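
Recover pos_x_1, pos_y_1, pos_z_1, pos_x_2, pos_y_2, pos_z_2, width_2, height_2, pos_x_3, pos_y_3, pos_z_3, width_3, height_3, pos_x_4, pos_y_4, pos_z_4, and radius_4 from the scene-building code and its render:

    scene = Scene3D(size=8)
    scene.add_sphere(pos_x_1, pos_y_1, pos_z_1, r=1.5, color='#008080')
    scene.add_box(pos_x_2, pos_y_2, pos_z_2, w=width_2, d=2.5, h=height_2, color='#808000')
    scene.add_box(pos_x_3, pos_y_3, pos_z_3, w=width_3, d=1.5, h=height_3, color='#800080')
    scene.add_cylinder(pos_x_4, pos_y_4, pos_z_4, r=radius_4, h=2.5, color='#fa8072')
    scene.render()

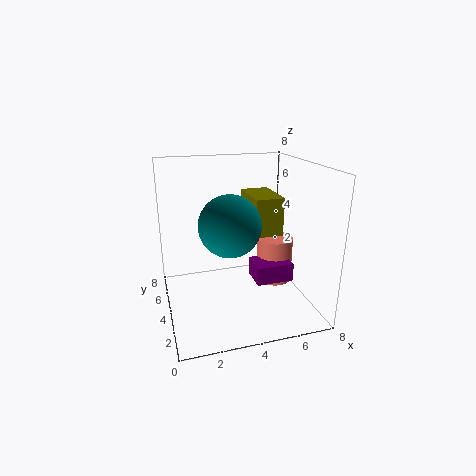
pos_x_1 = 3; pos_y_1 = 2; pos_z_1 = 5.5; pos_x_2 = 4.5; pos_y_2 = 2.5; pos_z_2 = 4.5; width_2 = 1.5; height_2 = 2; pos_x_3 = 4.5; pos_y_3 = 2; pos_z_3 = 2; width_3 = 2; height_3 = 1; pos_x_4 = 6; pos_y_4 = 3.5; pos_z_4 = 1.5; radius_4 = 1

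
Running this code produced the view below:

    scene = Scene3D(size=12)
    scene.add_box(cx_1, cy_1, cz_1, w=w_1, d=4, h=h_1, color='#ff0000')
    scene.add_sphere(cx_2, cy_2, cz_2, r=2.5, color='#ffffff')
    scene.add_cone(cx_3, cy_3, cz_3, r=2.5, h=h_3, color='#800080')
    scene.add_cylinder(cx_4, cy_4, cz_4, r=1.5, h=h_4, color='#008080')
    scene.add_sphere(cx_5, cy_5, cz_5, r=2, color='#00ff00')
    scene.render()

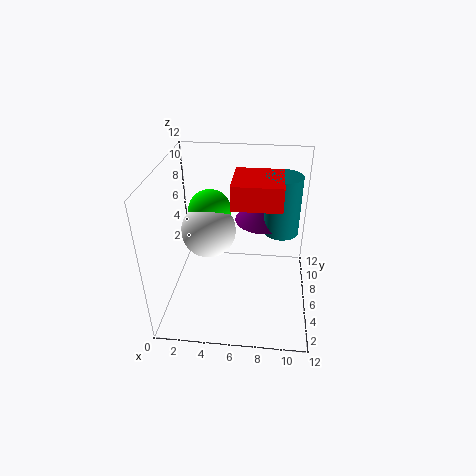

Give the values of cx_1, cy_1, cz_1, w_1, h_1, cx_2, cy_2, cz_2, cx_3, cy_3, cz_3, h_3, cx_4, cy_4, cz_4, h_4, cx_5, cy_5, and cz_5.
cx_1 = 5.5, cy_1 = 5, cz_1 = 9, w_1 = 4, h_1 = 2, cx_2 = 3, cy_2 = 8.5, cz_2 = 5, cx_3 = 8, cy_3 = 8.5, cz_3 = 6.5, h_3 = 2, cx_4 = 9.5, cy_4 = 7.5, cz_4 = 6, h_4 = 5, cx_5 = 3, cy_5 = 9.5, cz_5 = 6.5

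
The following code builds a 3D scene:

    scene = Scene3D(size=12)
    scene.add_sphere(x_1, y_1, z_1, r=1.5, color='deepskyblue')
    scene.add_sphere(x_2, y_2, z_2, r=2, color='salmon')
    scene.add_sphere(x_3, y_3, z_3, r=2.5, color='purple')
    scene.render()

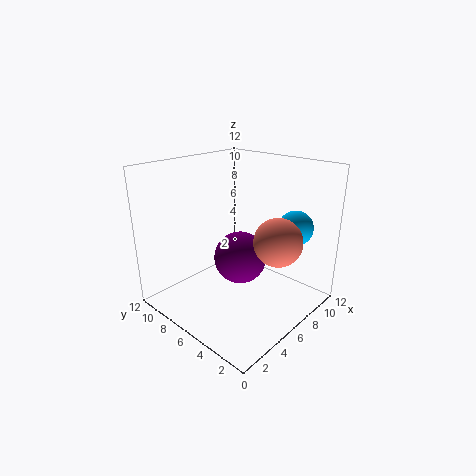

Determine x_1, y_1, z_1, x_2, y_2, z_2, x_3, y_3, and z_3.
x_1 = 10, y_1 = 3, z_1 = 6.5, x_2 = 7.5, y_2 = 3, z_2 = 6, x_3 = 8.5, y_3 = 8, z_3 = 2.5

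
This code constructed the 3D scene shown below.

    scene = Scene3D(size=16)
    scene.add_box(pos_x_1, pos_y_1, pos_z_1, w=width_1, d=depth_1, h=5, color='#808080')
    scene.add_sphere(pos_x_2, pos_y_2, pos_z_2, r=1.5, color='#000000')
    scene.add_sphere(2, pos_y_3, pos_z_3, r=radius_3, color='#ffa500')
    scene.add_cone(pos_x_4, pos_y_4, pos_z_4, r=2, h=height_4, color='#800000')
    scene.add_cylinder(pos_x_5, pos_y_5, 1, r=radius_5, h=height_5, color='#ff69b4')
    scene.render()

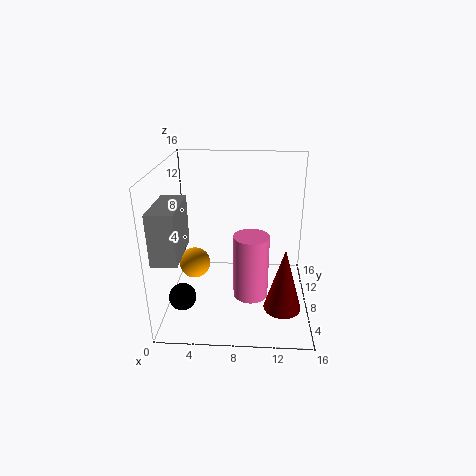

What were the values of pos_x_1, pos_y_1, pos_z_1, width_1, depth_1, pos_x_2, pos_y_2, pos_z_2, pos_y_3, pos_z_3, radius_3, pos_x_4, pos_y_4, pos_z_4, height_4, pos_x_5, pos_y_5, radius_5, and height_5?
pos_x_1 = 0.5; pos_y_1 = 0.5; pos_z_1 = 8.5; width_1 = 2.5; depth_1 = 5.5; pos_x_2 = 2; pos_y_2 = 5; pos_z_2 = 2; pos_y_3 = 12.5; pos_z_3 = 2; radius_3 = 2; pos_x_4 = 13; pos_y_4 = 4.5; pos_z_4 = 1.5; height_4 = 7; pos_x_5 = 9.5; pos_y_5 = 7.5; radius_5 = 2; height_5 = 7.5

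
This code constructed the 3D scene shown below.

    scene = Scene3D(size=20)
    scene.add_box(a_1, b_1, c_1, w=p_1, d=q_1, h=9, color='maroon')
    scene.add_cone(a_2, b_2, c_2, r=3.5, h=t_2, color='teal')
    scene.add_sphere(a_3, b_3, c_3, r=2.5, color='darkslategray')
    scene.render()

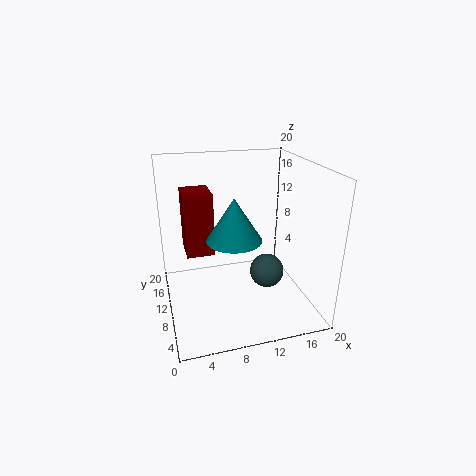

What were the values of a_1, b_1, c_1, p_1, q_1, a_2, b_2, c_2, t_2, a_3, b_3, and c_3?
a_1 = 3
b_1 = 11.5
c_1 = 7
p_1 = 4
q_1 = 5
a_2 = 8.5
b_2 = 6.5
c_2 = 11.5
t_2 = 5.5
a_3 = 14.5
b_3 = 10
c_3 = 4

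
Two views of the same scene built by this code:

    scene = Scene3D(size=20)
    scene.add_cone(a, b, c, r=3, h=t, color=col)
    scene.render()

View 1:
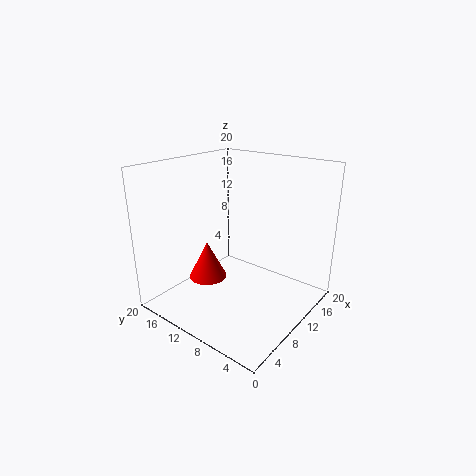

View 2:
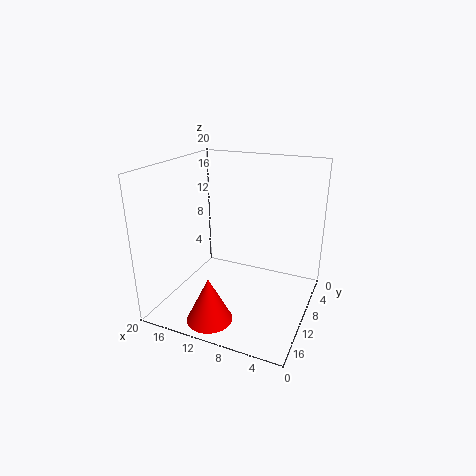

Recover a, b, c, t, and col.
a = 11, b = 17, c = 1, t = 6, col = 'red'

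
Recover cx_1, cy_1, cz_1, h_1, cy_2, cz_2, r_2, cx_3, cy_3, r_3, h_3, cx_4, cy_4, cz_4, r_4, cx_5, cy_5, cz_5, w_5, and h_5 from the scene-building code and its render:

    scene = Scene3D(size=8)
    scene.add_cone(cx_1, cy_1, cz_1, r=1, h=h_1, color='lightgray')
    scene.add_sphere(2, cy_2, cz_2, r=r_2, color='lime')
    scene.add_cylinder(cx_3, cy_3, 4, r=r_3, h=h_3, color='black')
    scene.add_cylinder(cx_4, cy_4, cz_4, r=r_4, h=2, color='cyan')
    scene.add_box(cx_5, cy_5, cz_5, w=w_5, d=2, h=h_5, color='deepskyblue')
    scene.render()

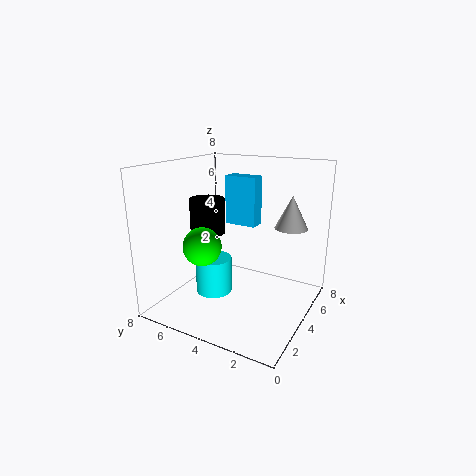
cx_1 = 7
cy_1 = 2
cz_1 = 4
h_1 = 2
cy_2 = 5
cz_2 = 4
r_2 = 1
cx_3 = 4
cy_3 = 6
r_3 = 1
h_3 = 2
cx_4 = 3
cy_4 = 5
cz_4 = 1
r_4 = 1
cx_5 = 6
cy_5 = 4
cz_5 = 4
w_5 = 1
h_5 = 3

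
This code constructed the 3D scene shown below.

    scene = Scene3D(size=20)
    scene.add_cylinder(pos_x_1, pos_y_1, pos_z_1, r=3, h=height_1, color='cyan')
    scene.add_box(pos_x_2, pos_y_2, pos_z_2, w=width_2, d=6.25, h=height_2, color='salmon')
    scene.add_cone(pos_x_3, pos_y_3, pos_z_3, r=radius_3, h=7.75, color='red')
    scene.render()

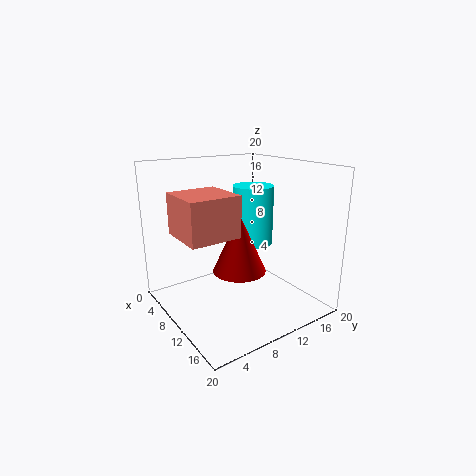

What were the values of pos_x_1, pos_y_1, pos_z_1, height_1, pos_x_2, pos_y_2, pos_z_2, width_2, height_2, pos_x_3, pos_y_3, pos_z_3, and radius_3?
pos_x_1 = 7.75; pos_y_1 = 14.25; pos_z_1 = 7.75; height_1 = 8.75; pos_x_2 = 9.5; pos_y_2 = 0.25; pos_z_2 = 12.5; width_2 = 6.25; height_2 = 5; pos_x_3 = 12.5; pos_y_3 = 8.5; pos_z_3 = 6.5; radius_3 = 3.5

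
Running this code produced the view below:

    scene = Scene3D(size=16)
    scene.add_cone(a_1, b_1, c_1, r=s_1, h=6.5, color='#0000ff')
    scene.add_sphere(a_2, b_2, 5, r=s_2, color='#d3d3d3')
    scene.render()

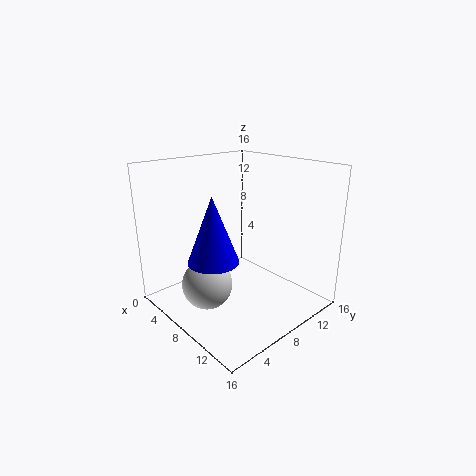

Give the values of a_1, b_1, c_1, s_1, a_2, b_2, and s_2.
a_1 = 10; b_1 = 3; c_1 = 7.5; s_1 = 2.5; a_2 = 9.5; b_2 = 2.5; s_2 = 2.5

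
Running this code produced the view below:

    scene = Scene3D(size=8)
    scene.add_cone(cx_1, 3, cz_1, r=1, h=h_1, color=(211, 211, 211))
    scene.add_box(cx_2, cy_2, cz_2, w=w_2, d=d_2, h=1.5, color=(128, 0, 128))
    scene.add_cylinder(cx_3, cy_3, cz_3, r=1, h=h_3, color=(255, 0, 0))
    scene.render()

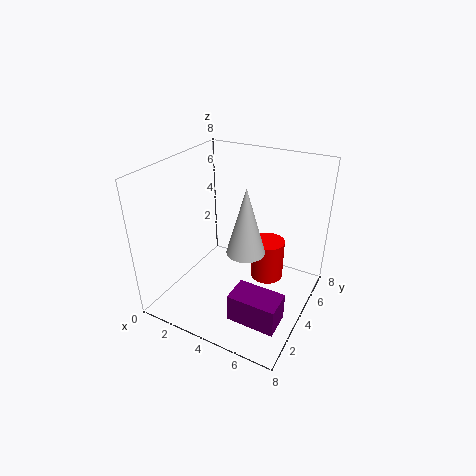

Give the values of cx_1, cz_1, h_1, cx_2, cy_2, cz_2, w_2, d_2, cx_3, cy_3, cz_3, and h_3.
cx_1 = 5; cz_1 = 4; h_1 = 3.5; cx_2 = 5; cy_2 = 1; cz_2 = 1; w_2 = 2.5; d_2 = 1.5; cx_3 = 5; cy_3 = 6; cz_3 = 0.5; h_3 = 2.5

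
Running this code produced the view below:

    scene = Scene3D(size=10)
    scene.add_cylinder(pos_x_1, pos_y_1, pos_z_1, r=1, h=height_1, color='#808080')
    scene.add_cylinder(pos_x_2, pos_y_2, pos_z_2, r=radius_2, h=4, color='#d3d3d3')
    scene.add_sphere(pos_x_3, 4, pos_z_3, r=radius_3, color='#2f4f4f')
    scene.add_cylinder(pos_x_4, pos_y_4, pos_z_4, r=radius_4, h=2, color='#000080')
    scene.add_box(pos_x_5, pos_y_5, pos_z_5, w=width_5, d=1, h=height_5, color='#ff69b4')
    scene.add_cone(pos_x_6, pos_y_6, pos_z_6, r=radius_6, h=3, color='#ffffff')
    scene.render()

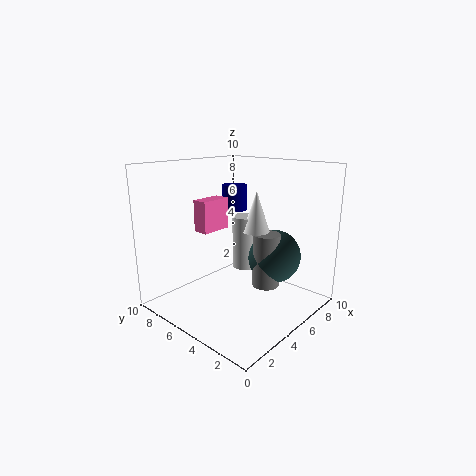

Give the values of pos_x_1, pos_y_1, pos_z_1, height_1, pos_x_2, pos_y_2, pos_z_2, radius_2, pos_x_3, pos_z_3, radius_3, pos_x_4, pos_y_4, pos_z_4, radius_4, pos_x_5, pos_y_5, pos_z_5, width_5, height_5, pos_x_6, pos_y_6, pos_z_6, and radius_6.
pos_x_1 = 7; pos_y_1 = 4; pos_z_1 = 1; height_1 = 4; pos_x_2 = 7; pos_y_2 = 6; pos_z_2 = 2; radius_2 = 1; pos_x_3 = 8; pos_z_3 = 3; radius_3 = 2; pos_x_4 = 8; pos_y_4 = 8; pos_z_4 = 6; radius_4 = 1; pos_x_5 = 2; pos_y_5 = 5; pos_z_5 = 6; width_5 = 2; height_5 = 2; pos_x_6 = 7; pos_y_6 = 5; pos_z_6 = 5; radius_6 = 1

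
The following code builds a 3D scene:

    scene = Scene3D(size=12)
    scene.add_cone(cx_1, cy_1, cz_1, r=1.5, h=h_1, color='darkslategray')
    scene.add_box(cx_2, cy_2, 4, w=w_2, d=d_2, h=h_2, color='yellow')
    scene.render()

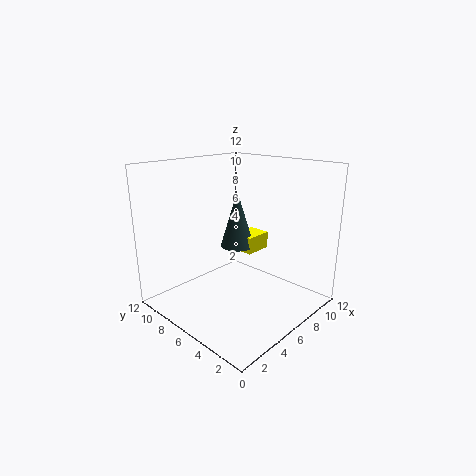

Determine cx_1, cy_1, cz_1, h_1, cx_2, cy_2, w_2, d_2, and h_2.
cx_1 = 7.5
cy_1 = 7.5
cz_1 = 4.5
h_1 = 5
cx_2 = 7.5
cy_2 = 6
w_2 = 2.5
d_2 = 2
h_2 = 1.5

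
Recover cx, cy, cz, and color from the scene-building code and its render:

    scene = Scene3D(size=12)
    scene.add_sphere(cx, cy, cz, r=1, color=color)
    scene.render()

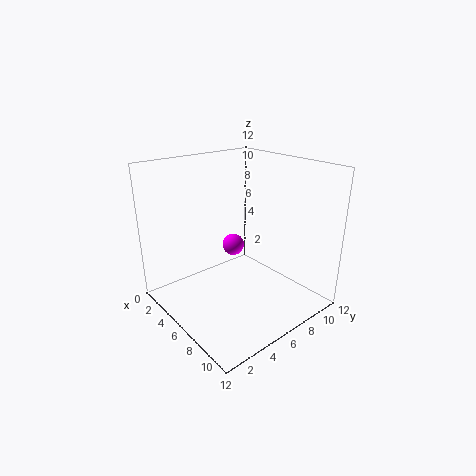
cx = 3.5, cy = 7.5, cz = 4, color = 'magenta'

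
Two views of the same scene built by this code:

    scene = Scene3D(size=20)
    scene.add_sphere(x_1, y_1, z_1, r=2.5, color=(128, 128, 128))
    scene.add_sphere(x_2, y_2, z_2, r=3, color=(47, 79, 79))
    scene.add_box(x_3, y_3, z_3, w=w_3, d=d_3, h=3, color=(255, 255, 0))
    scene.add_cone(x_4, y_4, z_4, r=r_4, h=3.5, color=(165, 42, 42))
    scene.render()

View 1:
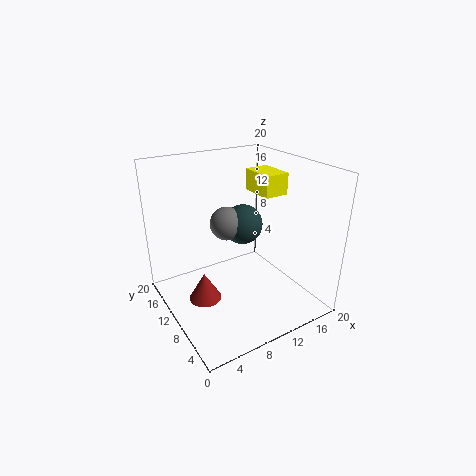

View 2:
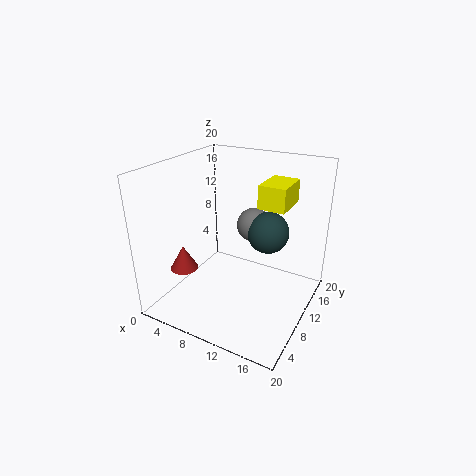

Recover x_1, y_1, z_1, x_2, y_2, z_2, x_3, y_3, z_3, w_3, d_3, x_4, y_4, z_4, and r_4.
x_1 = 10.5, y_1 = 14, z_1 = 10.5, x_2 = 13, y_2 = 13.5, z_2 = 10, x_3 = 13.5, y_3 = 8.5, z_3 = 15.5, w_3 = 3.5, d_3 = 5, x_4 = 3, y_4 = 6.5, z_4 = 5, r_4 = 2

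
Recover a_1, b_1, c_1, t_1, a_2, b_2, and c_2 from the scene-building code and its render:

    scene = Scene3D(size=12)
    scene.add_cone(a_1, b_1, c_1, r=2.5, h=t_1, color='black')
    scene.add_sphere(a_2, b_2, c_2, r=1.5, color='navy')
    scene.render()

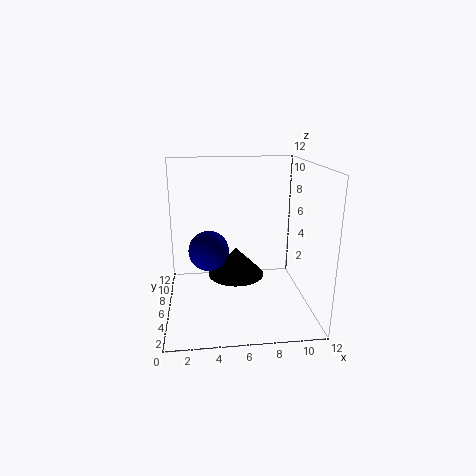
a_1 = 6; b_1 = 7.5; c_1 = 2; t_1 = 2.5; a_2 = 3.5; b_2 = 3.5; c_2 = 6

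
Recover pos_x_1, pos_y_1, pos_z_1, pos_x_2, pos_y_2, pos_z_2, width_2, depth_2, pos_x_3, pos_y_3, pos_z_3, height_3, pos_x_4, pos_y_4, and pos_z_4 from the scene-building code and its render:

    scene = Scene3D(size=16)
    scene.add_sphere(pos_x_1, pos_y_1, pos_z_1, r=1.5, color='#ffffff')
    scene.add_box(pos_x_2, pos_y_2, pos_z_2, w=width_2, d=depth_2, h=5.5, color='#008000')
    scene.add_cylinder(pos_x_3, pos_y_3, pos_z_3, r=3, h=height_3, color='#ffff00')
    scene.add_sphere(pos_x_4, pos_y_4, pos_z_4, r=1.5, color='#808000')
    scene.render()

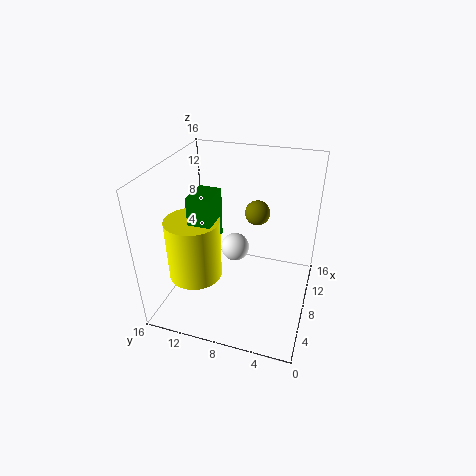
pos_x_1 = 7; pos_y_1 = 8; pos_z_1 = 7.5; pos_x_2 = 5; pos_y_2 = 10; pos_z_2 = 8; width_2 = 3.5; depth_2 = 2.5; pos_x_3 = 6; pos_y_3 = 12.5; pos_z_3 = 3.5; height_3 = 7; pos_x_4 = 12.5; pos_y_4 = 7; pos_z_4 = 9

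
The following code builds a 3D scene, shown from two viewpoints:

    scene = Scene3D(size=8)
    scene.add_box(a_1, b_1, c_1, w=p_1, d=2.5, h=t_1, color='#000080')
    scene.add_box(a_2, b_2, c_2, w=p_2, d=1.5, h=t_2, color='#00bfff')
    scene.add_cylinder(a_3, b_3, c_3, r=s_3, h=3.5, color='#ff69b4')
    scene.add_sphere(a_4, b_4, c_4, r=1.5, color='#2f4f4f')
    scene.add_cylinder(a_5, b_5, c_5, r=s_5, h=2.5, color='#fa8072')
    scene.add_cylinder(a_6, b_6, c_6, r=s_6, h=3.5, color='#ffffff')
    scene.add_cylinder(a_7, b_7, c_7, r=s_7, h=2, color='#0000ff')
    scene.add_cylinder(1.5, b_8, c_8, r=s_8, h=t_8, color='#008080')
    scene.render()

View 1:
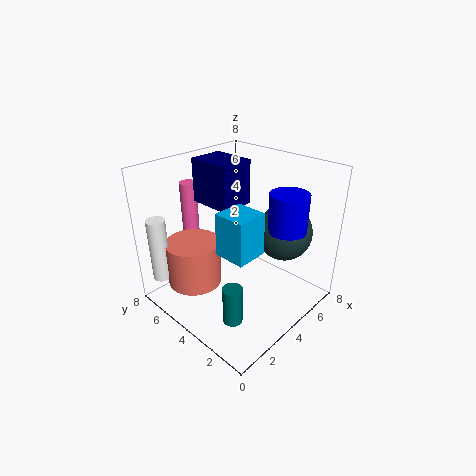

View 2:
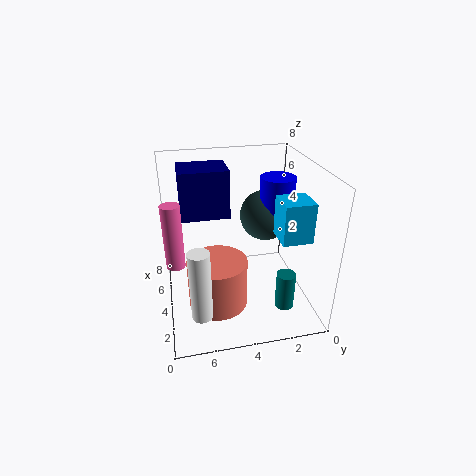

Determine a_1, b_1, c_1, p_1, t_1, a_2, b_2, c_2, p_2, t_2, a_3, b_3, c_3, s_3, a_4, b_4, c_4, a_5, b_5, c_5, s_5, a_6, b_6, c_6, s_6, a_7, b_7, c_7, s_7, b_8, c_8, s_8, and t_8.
a_1 = 3.5; b_1 = 4.5; c_1 = 5.5; p_1 = 2; t_1 = 2.5; a_2 = 1; b_2 = 1; c_2 = 5; p_2 = 1.5; t_2 = 2; a_3 = 3.5; b_3 = 7.5; c_3 = 3; s_3 = 0.5; a_4 = 5.5; b_4 = 2; c_4 = 4.5; a_5 = 2; b_5 = 5.5; c_5 = 1.5; s_5 = 1.5; a_6 = 0.5; b_6 = 6.5; c_6 = 2; s_6 = 0.5; a_7 = 5; b_7 = 1.5; c_7 = 5; s_7 = 1; b_8 = 2; c_8 = 1; s_8 = 0.5; t_8 = 2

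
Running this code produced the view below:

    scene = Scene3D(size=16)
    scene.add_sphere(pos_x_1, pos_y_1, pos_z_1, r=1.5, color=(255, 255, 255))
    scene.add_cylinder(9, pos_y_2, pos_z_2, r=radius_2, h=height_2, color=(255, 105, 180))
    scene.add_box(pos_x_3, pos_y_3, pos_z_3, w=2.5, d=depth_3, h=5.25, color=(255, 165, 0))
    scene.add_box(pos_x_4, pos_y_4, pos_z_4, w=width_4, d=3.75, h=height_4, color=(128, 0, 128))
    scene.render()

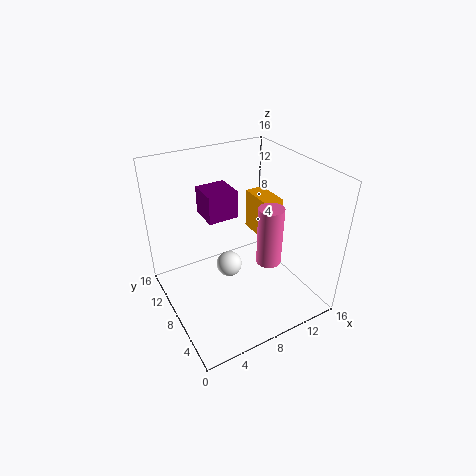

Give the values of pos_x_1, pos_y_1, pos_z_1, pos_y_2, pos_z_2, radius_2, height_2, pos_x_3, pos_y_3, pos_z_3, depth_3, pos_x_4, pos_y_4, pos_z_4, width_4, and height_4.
pos_x_1 = 7.5, pos_y_1 = 9.25, pos_z_1 = 3.75, pos_y_2 = 3.5, pos_z_2 = 7.5, radius_2 = 1.25, height_2 = 6, pos_x_3 = 13.25, pos_y_3 = 10.25, pos_z_3 = 4.5, depth_3 = 4.75, pos_x_4 = 6.5, pos_y_4 = 12, pos_z_4 = 8, width_4 = 3.75, height_4 = 3.5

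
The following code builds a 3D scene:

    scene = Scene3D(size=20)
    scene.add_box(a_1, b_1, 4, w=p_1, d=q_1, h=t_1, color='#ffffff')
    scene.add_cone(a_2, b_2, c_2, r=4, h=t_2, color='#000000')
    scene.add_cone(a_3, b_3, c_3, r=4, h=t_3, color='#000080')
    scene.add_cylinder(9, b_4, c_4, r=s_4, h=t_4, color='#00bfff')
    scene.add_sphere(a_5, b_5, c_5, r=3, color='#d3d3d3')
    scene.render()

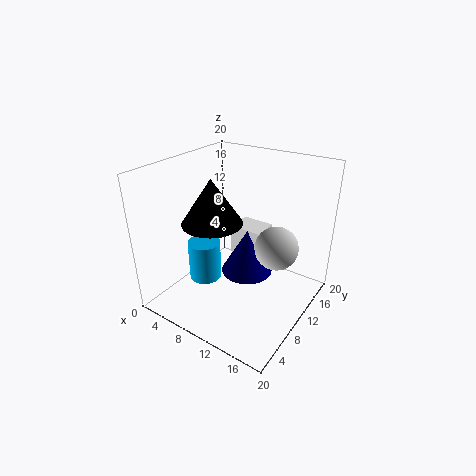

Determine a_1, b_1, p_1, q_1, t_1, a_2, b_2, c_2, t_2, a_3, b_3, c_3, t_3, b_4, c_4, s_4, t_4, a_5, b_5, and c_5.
a_1 = 6, b_1 = 14, p_1 = 5, q_1 = 4, t_1 = 5, a_2 = 8, b_2 = 7, c_2 = 13, t_2 = 6, a_3 = 9, b_3 = 14, c_3 = 2, t_3 = 7, b_4 = 4, c_4 = 7, s_4 = 2, t_4 = 5, a_5 = 15, b_5 = 12, c_5 = 9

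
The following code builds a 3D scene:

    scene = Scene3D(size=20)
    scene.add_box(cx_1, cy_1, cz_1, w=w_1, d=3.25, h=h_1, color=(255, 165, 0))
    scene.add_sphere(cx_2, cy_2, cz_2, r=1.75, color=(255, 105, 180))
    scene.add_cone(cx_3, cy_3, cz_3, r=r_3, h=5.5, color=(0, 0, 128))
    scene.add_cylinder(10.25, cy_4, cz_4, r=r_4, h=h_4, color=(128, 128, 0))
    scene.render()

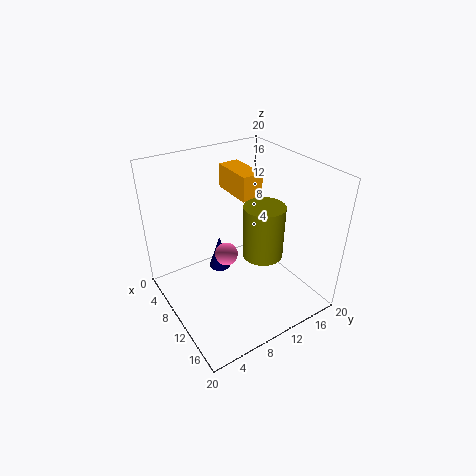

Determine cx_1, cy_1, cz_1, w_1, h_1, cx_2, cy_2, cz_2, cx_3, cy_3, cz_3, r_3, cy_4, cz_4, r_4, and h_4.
cx_1 = 0.5, cy_1 = 12.75, cz_1 = 13.5, w_1 = 6.75, h_1 = 3.75, cx_2 = 6.75, cy_2 = 10, cz_2 = 5.25, cx_3 = 3.75, cy_3 = 10.5, cz_3 = 1, r_3 = 1.75, cy_4 = 14.25, cz_4 = 5.75, r_4 = 3, h_4 = 8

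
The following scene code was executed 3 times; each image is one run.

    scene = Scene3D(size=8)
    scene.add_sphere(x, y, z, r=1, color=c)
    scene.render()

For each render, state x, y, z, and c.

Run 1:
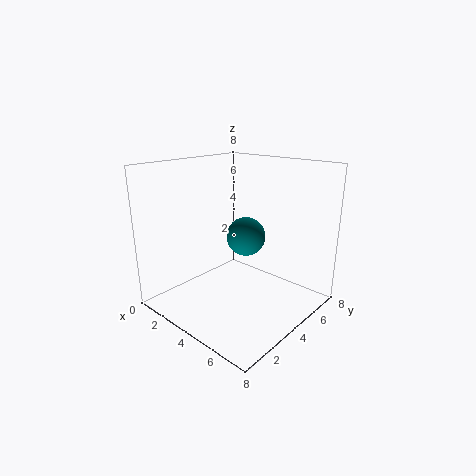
x = 5
y = 3.5
z = 4.5
c = 'teal'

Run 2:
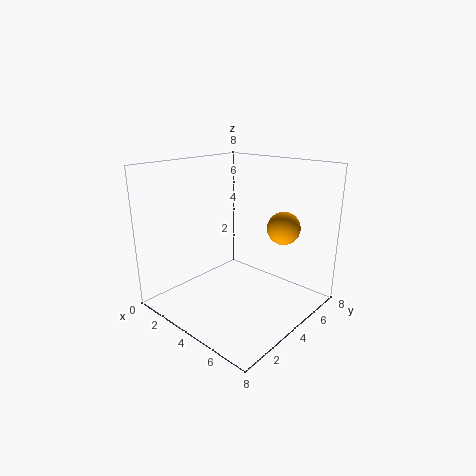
x = 5
y = 7
z = 4
c = 'orange'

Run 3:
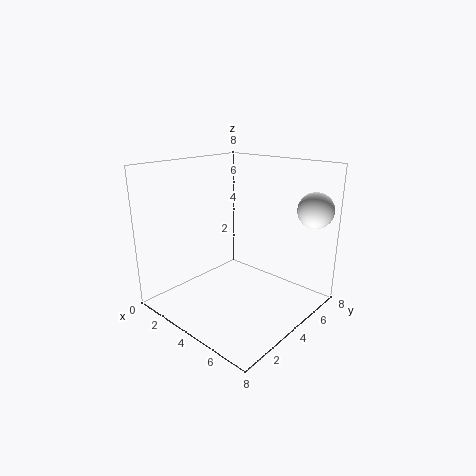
x = 7
y = 7
z = 5.5
c = 'white'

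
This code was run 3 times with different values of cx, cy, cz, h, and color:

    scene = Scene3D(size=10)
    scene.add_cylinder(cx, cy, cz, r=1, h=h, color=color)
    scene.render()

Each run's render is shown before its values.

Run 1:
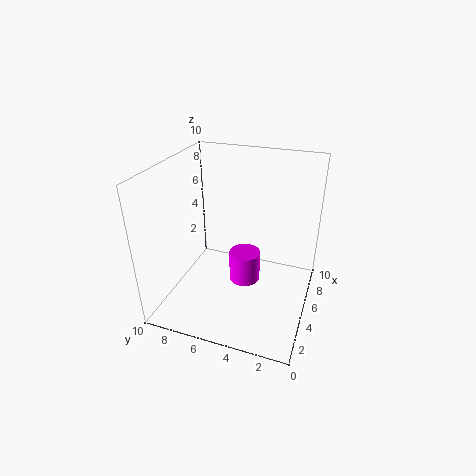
cx = 3.5
cy = 4
cz = 3
h = 2
color = 'magenta'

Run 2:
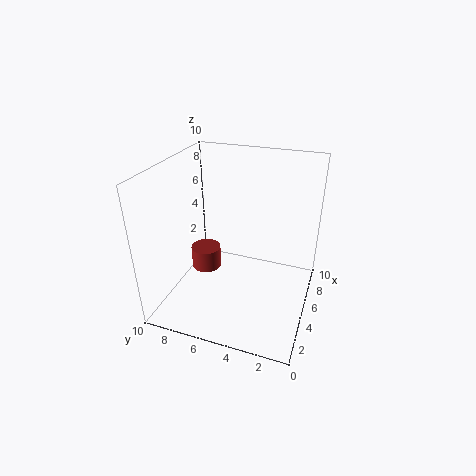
cx = 4
cy = 7
cz = 3
h = 1.5
color = 'brown'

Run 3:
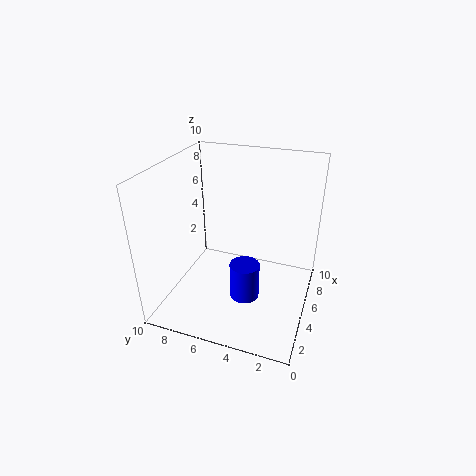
cx = 3.5
cy = 4
cz = 1.5
h = 2.5
color = 'blue'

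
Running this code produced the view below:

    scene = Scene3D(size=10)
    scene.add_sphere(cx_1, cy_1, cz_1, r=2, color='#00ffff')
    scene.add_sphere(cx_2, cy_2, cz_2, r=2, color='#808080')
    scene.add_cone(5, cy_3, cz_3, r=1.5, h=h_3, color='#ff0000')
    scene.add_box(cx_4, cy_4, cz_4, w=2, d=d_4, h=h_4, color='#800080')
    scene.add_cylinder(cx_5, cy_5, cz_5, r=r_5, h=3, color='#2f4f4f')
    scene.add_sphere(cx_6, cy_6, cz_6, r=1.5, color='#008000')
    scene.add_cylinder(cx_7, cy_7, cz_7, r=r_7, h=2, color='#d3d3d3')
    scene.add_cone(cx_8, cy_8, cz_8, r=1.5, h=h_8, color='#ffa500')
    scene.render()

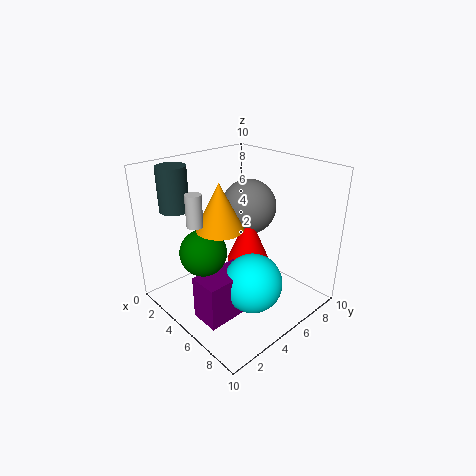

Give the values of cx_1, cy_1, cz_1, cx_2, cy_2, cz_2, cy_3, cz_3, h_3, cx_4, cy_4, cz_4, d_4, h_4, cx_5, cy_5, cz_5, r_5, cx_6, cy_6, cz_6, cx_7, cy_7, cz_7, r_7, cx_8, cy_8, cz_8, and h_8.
cx_1 = 7, cy_1 = 4.5, cz_1 = 2.5, cx_2 = 4, cy_2 = 7, cz_2 = 6.5, cy_3 = 6, cz_3 = 3, h_3 = 3.5, cx_4 = 5, cy_4 = 1, cz_4 = 0.5, d_4 = 3.5, h_4 = 3, cx_5 = 2, cy_5 = 2, cz_5 = 7, r_5 = 1, cx_6 = 5, cy_6 = 2, cz_6 = 5, cx_7 = 5, cy_7 = 1.5, cz_7 = 7, r_7 = 0.5, cx_8 = 5.5, cy_8 = 3, cz_8 = 6.5, h_8 = 3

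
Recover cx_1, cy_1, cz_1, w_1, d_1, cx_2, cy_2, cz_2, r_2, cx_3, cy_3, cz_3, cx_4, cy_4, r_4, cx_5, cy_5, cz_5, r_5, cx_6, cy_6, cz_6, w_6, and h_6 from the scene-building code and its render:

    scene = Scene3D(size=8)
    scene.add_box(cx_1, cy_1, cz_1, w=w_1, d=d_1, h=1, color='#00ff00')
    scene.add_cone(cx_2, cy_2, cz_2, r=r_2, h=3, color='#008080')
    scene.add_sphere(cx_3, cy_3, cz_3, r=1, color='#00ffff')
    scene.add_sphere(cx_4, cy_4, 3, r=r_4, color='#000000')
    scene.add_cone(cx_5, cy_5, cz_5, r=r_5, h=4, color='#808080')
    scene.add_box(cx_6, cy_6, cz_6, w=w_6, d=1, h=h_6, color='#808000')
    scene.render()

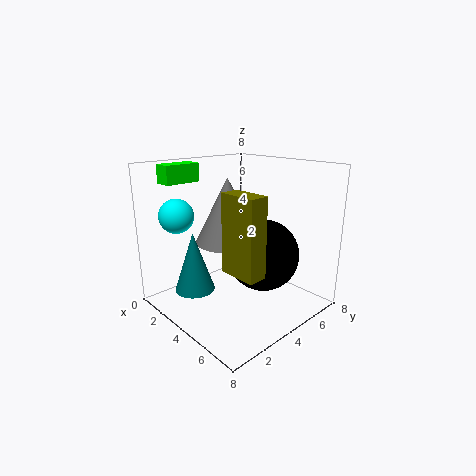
cx_1 = 1, cy_1 = 1, cz_1 = 7, w_1 = 1, d_1 = 2, cx_2 = 4, cy_2 = 1, cz_2 = 2, r_2 = 1, cx_3 = 1, cy_3 = 2, cz_3 = 5, cx_4 = 5, cy_4 = 5, r_4 = 2, cx_5 = 2, cy_5 = 5, cz_5 = 3, r_5 = 2, cx_6 = 5, cy_6 = 2, cz_6 = 3, w_6 = 2, h_6 = 4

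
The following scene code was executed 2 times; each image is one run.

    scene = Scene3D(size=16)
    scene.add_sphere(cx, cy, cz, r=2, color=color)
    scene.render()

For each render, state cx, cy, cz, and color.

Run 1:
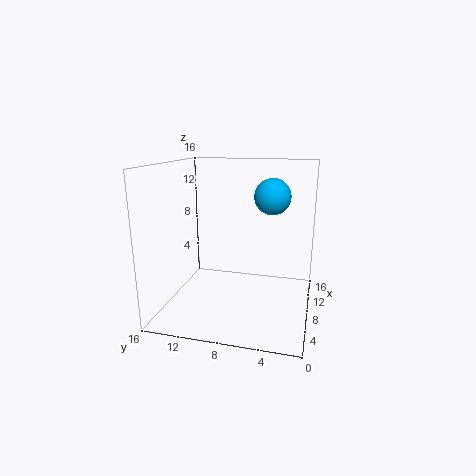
cx = 9.5
cy = 4.5
cz = 12.5
color = 'deepskyblue'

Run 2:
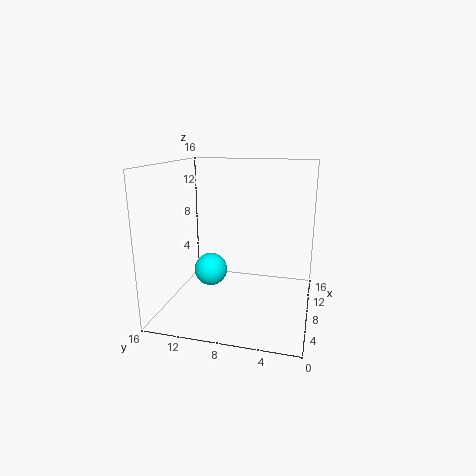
cx = 10
cy = 12
cz = 3
color = 'cyan'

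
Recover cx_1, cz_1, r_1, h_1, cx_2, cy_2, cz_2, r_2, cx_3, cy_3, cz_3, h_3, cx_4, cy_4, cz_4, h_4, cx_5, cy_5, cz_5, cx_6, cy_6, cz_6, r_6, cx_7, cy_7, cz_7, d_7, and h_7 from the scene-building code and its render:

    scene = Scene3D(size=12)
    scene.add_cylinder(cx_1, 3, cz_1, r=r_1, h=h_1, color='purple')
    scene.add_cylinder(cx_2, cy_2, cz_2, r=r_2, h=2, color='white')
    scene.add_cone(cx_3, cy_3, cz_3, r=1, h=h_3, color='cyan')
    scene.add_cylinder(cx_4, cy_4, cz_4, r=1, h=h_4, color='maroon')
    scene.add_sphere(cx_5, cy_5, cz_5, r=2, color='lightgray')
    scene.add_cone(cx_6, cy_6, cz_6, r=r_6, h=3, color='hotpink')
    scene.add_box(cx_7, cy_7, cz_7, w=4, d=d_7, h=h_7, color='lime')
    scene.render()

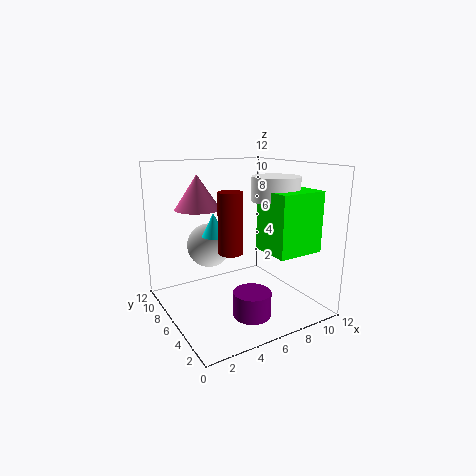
cx_1 = 5.5
cz_1 = 0.5
r_1 = 1.5
h_1 = 2
cx_2 = 9
cy_2 = 5
cz_2 = 9
r_2 = 2
cx_3 = 4.5
cy_3 = 7.5
cz_3 = 6
h_3 = 2
cx_4 = 5
cy_4 = 5.5
cz_4 = 5
h_4 = 5
cx_5 = 5
cy_5 = 9.5
cz_5 = 4.5
cx_6 = 4
cy_6 = 9.5
cz_6 = 8
r_6 = 2
cx_7 = 7.5
cy_7 = 2
cz_7 = 5
d_7 = 3.5
h_7 = 5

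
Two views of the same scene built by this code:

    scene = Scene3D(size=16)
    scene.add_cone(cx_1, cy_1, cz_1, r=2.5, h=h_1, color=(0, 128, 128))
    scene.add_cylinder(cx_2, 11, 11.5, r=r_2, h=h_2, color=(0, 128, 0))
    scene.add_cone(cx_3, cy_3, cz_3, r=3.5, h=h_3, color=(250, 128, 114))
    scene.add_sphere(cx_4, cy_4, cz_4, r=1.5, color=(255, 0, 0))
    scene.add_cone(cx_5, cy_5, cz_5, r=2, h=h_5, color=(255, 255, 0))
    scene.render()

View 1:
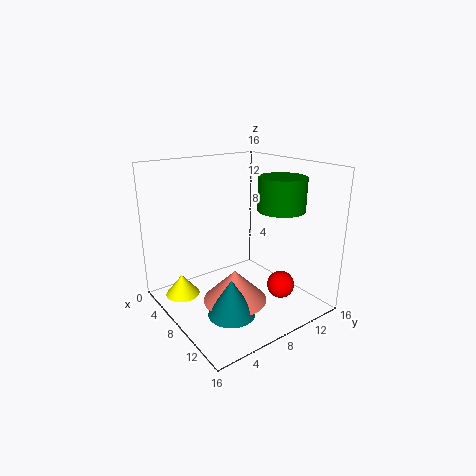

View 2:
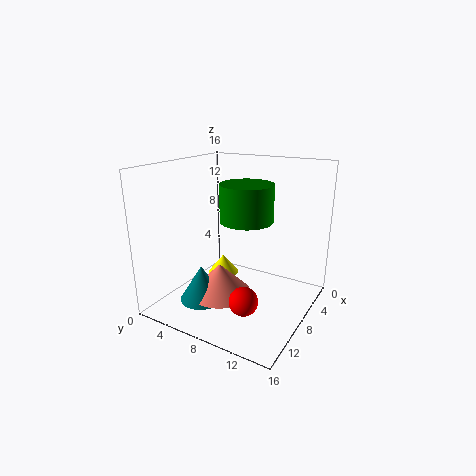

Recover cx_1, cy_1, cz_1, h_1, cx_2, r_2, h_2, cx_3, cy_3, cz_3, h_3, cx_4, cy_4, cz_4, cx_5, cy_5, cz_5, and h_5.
cx_1 = 11
cy_1 = 5
cz_1 = 1
h_1 = 4
cx_2 = 11.5
r_2 = 2.5
h_2 = 3.5
cx_3 = 9.5
cy_3 = 6.5
cz_3 = 1.5
h_3 = 3.5
cx_4 = 12
cy_4 = 11
cz_4 = 3
cx_5 = 3.5
cy_5 = 3
cz_5 = 0.5
h_5 = 2.5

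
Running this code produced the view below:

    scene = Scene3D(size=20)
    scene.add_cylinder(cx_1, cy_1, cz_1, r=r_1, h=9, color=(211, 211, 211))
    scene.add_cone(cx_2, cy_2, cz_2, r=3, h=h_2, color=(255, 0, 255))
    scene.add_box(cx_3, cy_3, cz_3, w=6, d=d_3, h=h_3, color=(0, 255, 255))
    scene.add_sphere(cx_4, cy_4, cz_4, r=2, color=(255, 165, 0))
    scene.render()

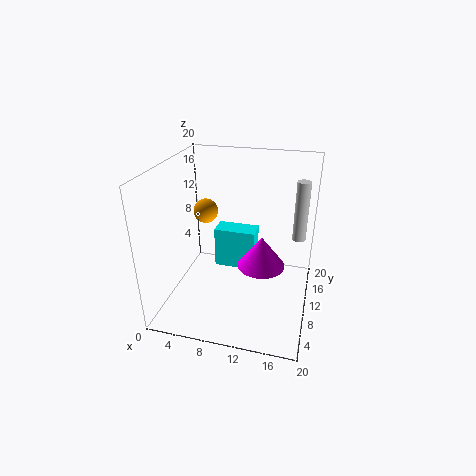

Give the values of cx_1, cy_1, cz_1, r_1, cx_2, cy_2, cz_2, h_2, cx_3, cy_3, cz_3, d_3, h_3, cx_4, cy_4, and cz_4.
cx_1 = 18, cy_1 = 15.5, cz_1 = 8, r_1 = 1, cx_2 = 14, cy_2 = 6.5, cz_2 = 8.5, h_2 = 4, cx_3 = 6, cy_3 = 11.5, cz_3 = 4, d_3 = 3, h_3 = 6, cx_4 = 2.5, cy_4 = 17.5, cz_4 = 10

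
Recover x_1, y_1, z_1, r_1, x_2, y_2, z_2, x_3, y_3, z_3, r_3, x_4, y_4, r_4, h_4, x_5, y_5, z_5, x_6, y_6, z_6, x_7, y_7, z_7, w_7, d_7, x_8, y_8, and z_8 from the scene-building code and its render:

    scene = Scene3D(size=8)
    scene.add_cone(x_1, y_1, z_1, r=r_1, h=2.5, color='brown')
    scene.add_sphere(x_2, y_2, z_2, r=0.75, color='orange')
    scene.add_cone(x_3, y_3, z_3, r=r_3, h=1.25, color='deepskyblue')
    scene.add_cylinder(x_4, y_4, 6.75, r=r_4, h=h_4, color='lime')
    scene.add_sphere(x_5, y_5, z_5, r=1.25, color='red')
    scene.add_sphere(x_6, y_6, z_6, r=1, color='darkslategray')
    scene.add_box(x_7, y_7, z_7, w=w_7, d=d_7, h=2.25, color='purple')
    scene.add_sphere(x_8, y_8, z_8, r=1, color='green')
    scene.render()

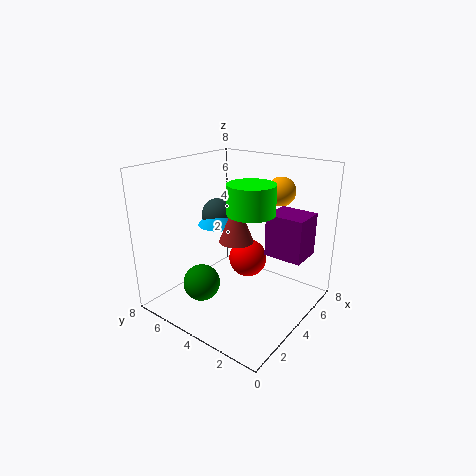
x_1 = 4.5
y_1 = 4.5
z_1 = 3.5
r_1 = 1
x_2 = 5
y_2 = 2
z_2 = 6.75
x_3 = 5
y_3 = 6.25
z_3 = 4
r_3 = 1.25
x_4 = 1.25
y_4 = 1.25
r_4 = 1
h_4 = 1.25
x_5 = 6.75
y_5 = 5.25
z_5 = 1.25
x_6 = 5.25
y_6 = 6.5
z_6 = 4.5
x_7 = 4
y_7 = 0.25
z_7 = 3.5
w_7 = 1.75
d_7 = 2
x_8 = 2
y_8 = 5
z_8 = 1.75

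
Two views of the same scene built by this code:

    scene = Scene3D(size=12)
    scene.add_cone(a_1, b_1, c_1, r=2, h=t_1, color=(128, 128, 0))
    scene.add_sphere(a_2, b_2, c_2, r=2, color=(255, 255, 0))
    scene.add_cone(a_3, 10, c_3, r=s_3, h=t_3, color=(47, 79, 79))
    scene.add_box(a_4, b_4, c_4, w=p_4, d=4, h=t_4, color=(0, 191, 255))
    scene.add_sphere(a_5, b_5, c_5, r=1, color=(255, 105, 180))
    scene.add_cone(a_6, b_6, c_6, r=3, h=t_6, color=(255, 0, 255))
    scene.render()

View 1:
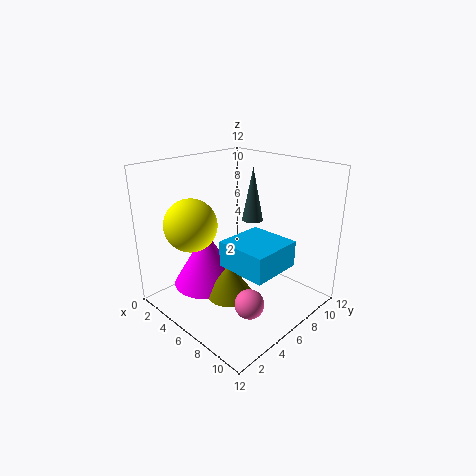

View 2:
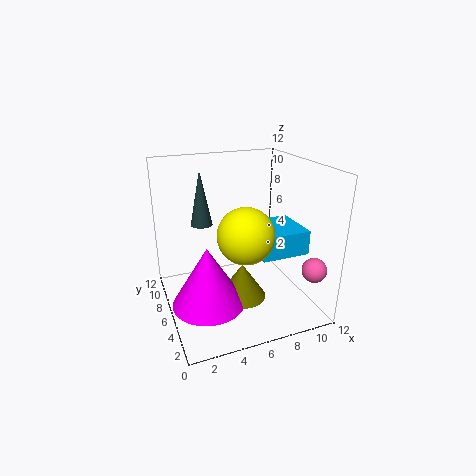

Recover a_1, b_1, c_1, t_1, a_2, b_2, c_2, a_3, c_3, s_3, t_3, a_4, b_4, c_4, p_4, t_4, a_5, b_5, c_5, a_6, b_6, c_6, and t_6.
a_1 = 6
b_1 = 5
c_1 = 1
t_1 = 3
a_2 = 5
b_2 = 2
c_2 = 8
a_3 = 4
c_3 = 6
s_3 = 1
t_3 = 5
a_4 = 7
b_4 = 3
c_4 = 5
p_4 = 4
t_4 = 2
a_5 = 11
b_5 = 2
c_5 = 4
a_6 = 3
b_6 = 5
c_6 = 1
t_6 = 5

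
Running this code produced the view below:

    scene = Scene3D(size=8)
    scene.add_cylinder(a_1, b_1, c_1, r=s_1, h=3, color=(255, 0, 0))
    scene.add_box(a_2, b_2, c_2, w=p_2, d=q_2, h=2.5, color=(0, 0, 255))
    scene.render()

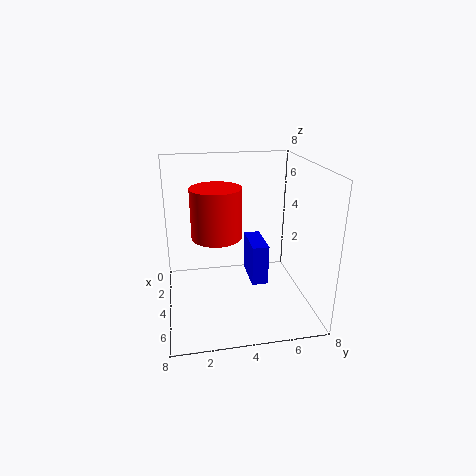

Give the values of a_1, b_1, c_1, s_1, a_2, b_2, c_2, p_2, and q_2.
a_1 = 2.5, b_1 = 3, c_1 = 3.5, s_1 = 1.5, a_2 = 1, b_2 = 5, c_2 = 0.5, p_2 = 2.5, q_2 = 1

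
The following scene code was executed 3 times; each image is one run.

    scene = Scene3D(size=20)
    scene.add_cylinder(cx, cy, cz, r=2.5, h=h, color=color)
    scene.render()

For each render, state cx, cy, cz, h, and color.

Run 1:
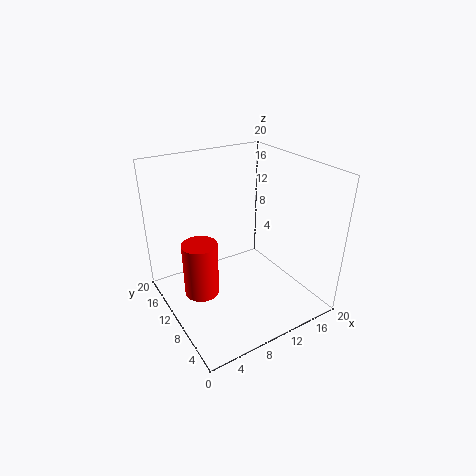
cx = 5, cy = 12, cz = 1.5, h = 8, color = 'red'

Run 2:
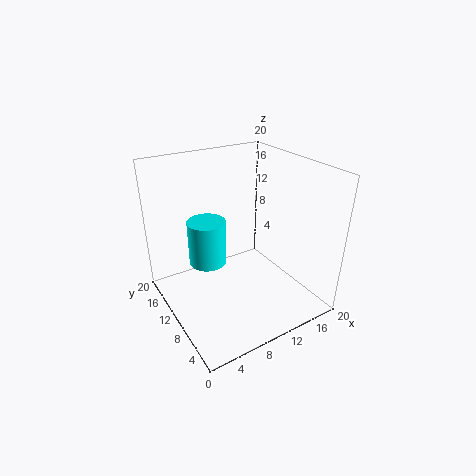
cx = 5.5, cy = 10.5, cz = 7.5, h = 6, color = 'cyan'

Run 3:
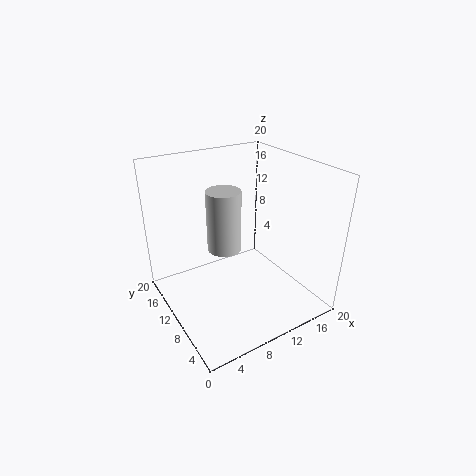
cx = 9.5, cy = 13, cz = 7, h = 9, color = 'lightgray'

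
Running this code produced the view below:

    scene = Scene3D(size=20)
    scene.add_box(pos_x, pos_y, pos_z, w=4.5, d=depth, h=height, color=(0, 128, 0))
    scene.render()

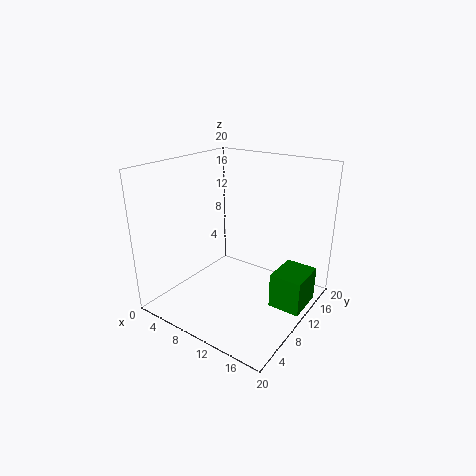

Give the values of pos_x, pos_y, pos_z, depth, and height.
pos_x = 15
pos_y = 10.5
pos_z = 0.5
depth = 5.5
height = 5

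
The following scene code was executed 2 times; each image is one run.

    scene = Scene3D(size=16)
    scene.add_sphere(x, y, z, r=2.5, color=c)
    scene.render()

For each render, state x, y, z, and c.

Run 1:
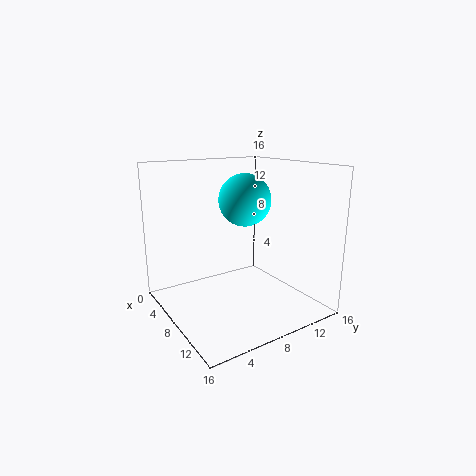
x = 11.5
y = 6.5
z = 13
c = 'cyan'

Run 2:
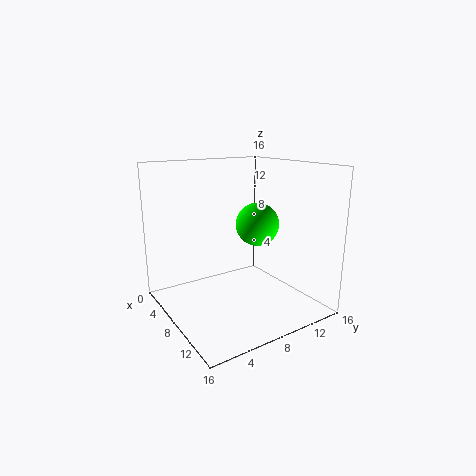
x = 7.5
y = 11
z = 9
c = 'lime'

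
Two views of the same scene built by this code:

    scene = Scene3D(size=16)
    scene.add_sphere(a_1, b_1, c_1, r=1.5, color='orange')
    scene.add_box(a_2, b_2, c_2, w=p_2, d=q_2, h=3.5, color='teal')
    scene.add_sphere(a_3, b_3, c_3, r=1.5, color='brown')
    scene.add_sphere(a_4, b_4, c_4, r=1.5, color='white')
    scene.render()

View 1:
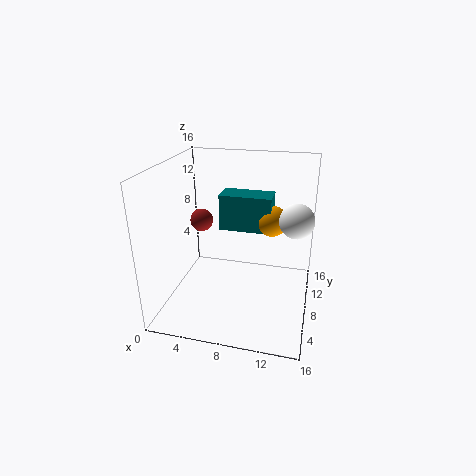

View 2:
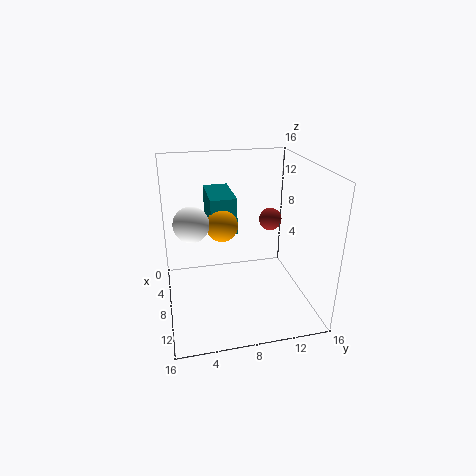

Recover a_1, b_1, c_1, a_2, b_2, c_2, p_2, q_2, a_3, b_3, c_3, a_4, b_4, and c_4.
a_1 = 12, b_1 = 5.5, c_1 = 11.5, a_2 = 7, b_2 = 4.5, c_2 = 10.5, p_2 = 5, q_2 = 2.5, a_3 = 1.5, b_3 = 14, c_3 = 7, a_4 = 14.5, b_4 = 2.5, c_4 = 13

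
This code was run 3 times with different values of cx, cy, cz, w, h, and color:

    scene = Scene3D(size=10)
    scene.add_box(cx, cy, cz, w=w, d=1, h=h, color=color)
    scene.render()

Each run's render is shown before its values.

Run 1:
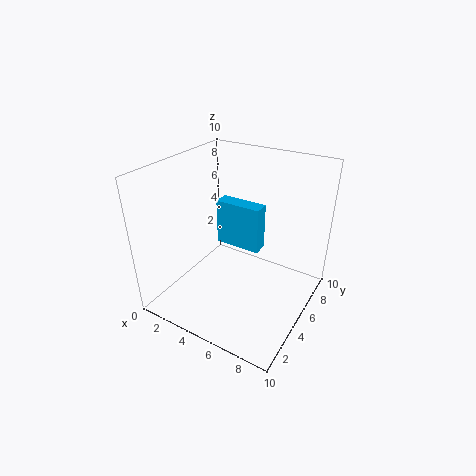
cx = 4; cy = 4; cz = 5; w = 3; h = 3; color = 'deepskyblue'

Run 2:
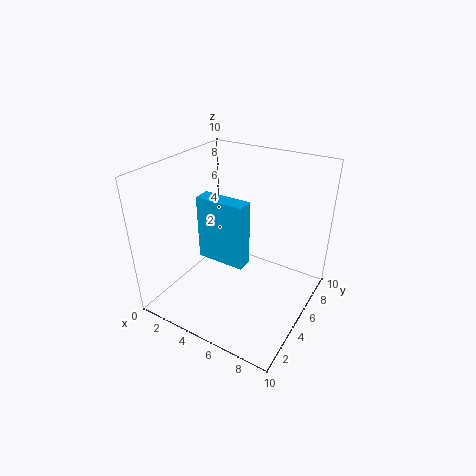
cx = 4; cy = 2; cz = 5; w = 3; h = 4; color = 'deepskyblue'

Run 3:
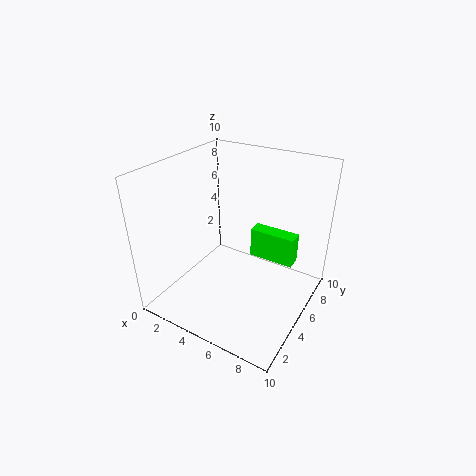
cx = 6; cy = 5; cz = 4; w = 3; h = 2; color = 'lime'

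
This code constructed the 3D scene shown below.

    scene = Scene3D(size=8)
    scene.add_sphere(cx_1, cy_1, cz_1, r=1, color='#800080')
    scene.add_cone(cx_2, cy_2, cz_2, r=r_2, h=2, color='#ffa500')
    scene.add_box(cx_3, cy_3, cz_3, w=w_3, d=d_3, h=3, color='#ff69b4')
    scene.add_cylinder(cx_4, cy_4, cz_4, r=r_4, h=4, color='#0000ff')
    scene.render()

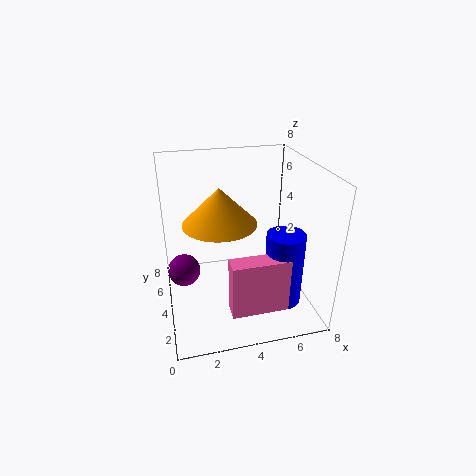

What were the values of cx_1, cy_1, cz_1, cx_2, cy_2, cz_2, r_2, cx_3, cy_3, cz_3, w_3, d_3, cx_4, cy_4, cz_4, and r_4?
cx_1 = 1
cy_1 = 6
cz_1 = 1
cx_2 = 3
cy_2 = 4
cz_2 = 5
r_2 = 2
cx_3 = 3
cy_3 = 1
cz_3 = 1
w_3 = 3
d_3 = 1
cx_4 = 6
cy_4 = 2
cz_4 = 1
r_4 = 1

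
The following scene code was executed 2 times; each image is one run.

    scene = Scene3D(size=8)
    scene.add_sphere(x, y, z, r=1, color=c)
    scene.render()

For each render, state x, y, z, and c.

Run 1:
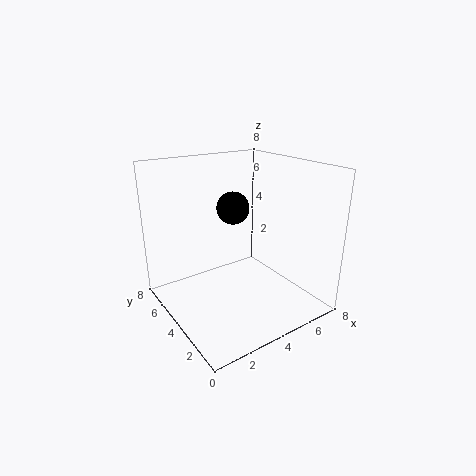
x = 5, y = 6, z = 5, c = 'black'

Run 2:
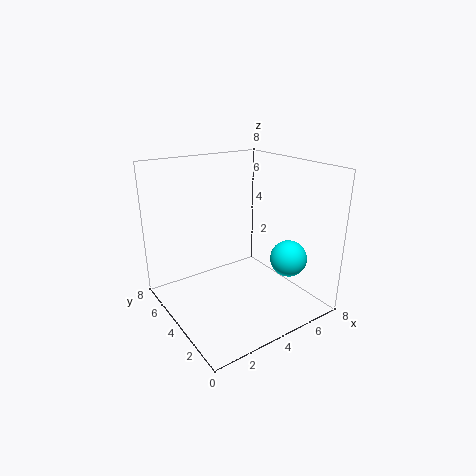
x = 6, y = 2, z = 3, c = 'cyan'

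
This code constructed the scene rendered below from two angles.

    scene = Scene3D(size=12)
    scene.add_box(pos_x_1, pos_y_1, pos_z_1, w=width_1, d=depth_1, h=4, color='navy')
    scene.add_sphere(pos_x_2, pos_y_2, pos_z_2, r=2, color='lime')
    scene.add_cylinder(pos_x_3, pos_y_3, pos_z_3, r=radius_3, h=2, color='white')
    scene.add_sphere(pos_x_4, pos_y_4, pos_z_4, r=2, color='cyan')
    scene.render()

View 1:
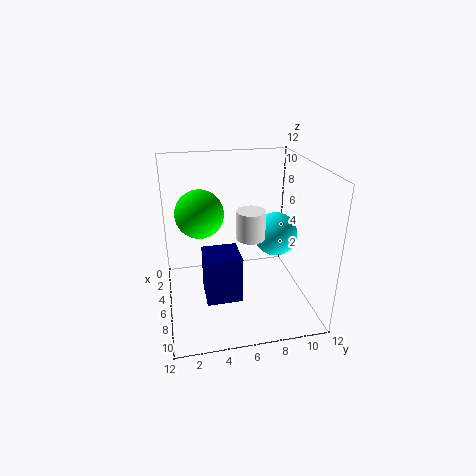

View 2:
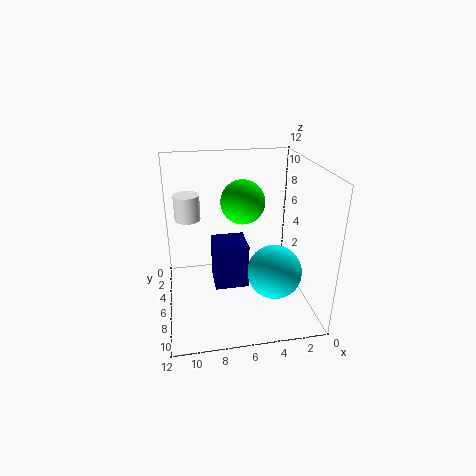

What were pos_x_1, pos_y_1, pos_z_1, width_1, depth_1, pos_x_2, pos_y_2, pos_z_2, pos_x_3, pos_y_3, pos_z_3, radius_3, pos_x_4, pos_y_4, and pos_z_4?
pos_x_1 = 5
pos_y_1 = 3
pos_z_1 = 1
width_1 = 3
depth_1 = 3
pos_x_2 = 5
pos_y_2 = 3
pos_z_2 = 8
pos_x_3 = 10
pos_y_3 = 6
pos_z_3 = 8
radius_3 = 1
pos_x_4 = 4
pos_y_4 = 10
pos_z_4 = 5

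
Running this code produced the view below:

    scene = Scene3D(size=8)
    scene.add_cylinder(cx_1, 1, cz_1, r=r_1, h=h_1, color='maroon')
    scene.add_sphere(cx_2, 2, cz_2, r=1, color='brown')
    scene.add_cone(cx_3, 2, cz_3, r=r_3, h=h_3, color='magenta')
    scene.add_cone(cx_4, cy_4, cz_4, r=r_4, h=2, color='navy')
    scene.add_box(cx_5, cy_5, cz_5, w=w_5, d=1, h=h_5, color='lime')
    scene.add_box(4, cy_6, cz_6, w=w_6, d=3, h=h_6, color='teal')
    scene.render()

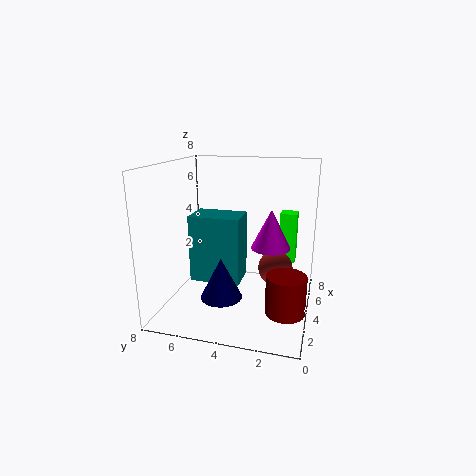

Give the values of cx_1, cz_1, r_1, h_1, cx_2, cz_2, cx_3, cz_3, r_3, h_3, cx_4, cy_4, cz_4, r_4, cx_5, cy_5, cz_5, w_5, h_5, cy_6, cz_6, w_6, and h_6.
cx_1 = 2, cz_1 = 1, r_1 = 1, h_1 = 2, cx_2 = 5, cz_2 = 2, cx_3 = 3, cz_3 = 4, r_3 = 1, h_3 = 2, cx_4 = 1, cy_4 = 4, cz_4 = 2, r_4 = 1, cx_5 = 6, cy_5 = 1, cz_5 = 2, w_5 = 1, h_5 = 3, cy_6 = 4, cz_6 = 1, w_6 = 2, h_6 = 4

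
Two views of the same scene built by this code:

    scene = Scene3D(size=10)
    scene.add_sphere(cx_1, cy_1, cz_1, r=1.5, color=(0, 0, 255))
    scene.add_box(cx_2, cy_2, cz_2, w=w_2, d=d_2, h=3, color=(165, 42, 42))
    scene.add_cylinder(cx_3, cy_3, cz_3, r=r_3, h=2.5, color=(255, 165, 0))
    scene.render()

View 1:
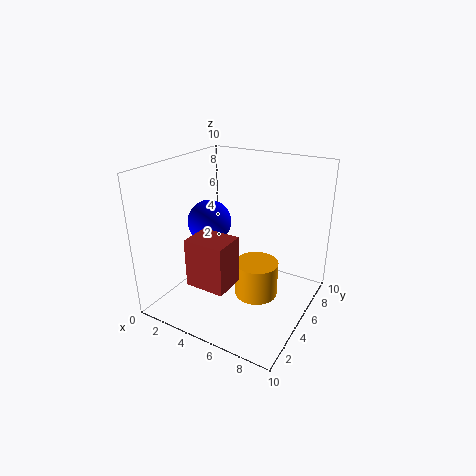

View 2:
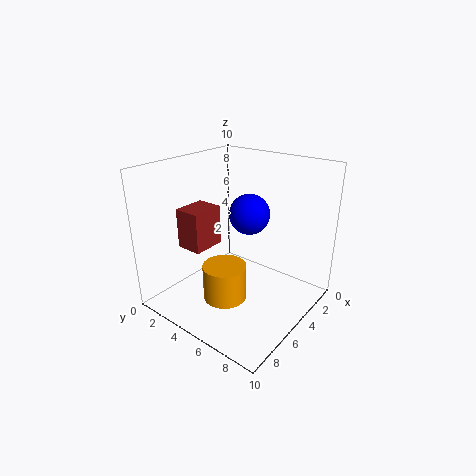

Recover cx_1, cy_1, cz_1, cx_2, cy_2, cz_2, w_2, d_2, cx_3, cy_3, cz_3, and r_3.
cx_1 = 3; cy_1 = 4.5; cz_1 = 6; cx_2 = 4; cy_2 = 0.5; cz_2 = 3.5; w_2 = 2.5; d_2 = 2; cx_3 = 6.5; cy_3 = 5; cz_3 = 1; r_3 = 1.5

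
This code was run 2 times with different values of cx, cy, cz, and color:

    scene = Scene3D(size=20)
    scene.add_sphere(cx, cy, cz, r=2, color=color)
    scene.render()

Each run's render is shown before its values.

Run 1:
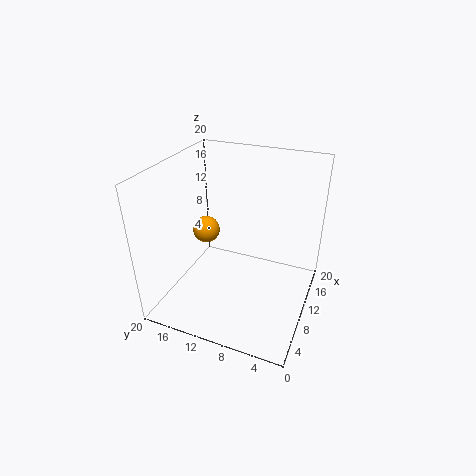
cx = 12
cy = 16
cz = 9
color = 'orange'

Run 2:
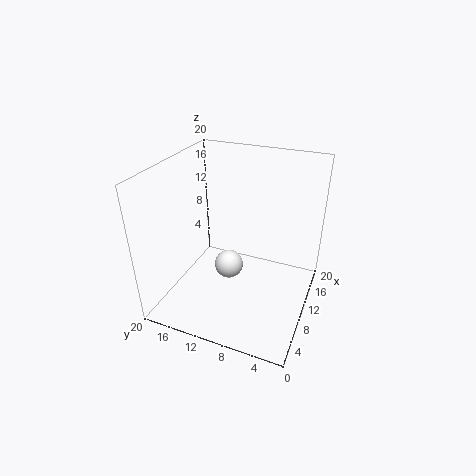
cx = 9
cy = 11
cz = 6
color = 'white'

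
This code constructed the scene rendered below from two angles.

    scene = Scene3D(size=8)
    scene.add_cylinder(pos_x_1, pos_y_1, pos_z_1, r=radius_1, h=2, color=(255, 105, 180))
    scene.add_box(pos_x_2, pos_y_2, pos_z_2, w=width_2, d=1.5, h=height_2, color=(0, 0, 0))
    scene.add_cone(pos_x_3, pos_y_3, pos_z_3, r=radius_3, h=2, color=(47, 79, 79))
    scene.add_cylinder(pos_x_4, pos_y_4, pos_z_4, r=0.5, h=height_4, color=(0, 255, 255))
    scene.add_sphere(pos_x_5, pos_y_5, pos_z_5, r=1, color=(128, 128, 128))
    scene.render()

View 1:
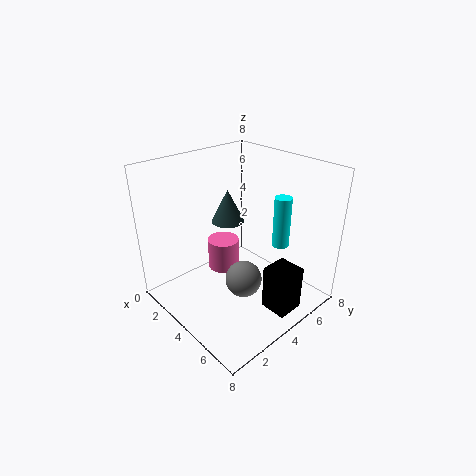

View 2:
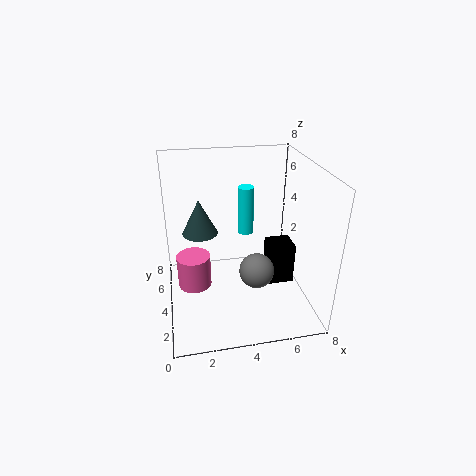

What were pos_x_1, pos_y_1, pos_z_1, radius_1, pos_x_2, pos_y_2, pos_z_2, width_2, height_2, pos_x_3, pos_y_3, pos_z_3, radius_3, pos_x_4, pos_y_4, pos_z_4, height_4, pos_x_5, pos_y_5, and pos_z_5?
pos_x_1 = 1.5; pos_y_1 = 5; pos_z_1 = 0.5; radius_1 = 1; pos_x_2 = 6; pos_y_2 = 4; pos_z_2 = 0.5; width_2 = 1.5; height_2 = 2.5; pos_x_3 = 2; pos_y_3 = 5; pos_z_3 = 4; radius_3 = 1; pos_x_4 = 5; pos_y_4 = 6.5; pos_z_4 = 3; height_4 = 3; pos_x_5 = 5; pos_y_5 = 3.5; pos_z_5 = 2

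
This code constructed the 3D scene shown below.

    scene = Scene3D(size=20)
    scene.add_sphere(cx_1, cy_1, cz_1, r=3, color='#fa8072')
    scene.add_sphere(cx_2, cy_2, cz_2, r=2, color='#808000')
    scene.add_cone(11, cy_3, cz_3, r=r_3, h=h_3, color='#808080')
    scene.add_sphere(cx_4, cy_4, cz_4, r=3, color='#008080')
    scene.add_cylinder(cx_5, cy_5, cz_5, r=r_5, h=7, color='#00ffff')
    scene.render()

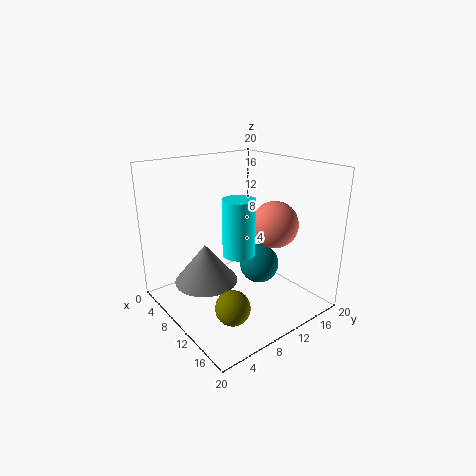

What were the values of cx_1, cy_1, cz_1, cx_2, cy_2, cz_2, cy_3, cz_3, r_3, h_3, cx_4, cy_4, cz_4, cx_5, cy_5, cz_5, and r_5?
cx_1 = 15; cy_1 = 12; cz_1 = 13; cx_2 = 18; cy_2 = 3; cz_2 = 6; cy_3 = 4; cz_3 = 6; r_3 = 4; h_3 = 5; cx_4 = 9; cy_4 = 15; cz_4 = 4; cx_5 = 14; cy_5 = 7; cz_5 = 10; r_5 = 2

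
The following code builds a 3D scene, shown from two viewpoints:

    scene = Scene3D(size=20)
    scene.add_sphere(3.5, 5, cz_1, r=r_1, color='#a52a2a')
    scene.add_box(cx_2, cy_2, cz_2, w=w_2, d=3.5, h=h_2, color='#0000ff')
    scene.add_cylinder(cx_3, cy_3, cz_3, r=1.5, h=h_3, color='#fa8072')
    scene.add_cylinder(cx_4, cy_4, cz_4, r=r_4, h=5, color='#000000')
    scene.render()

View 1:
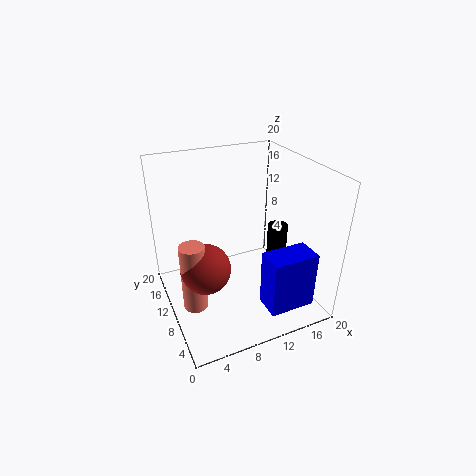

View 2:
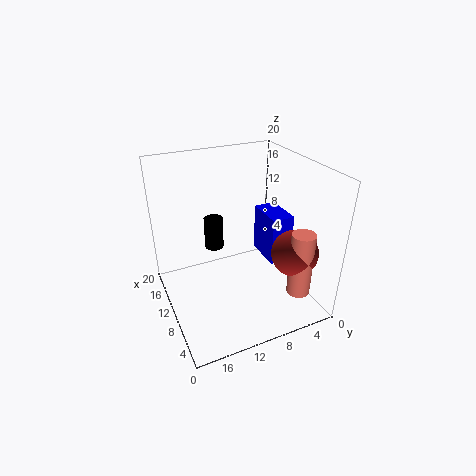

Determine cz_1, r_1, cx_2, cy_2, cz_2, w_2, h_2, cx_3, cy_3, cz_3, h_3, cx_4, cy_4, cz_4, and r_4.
cz_1 = 10; r_1 = 3; cx_2 = 10.5; cy_2 = 0.5; cz_2 = 3.5; w_2 = 6; h_2 = 7.5; cx_3 = 2; cy_3 = 5; cz_3 = 5; h_3 = 8.5; cx_4 = 17; cy_4 = 11; cz_4 = 5; r_4 = 1.5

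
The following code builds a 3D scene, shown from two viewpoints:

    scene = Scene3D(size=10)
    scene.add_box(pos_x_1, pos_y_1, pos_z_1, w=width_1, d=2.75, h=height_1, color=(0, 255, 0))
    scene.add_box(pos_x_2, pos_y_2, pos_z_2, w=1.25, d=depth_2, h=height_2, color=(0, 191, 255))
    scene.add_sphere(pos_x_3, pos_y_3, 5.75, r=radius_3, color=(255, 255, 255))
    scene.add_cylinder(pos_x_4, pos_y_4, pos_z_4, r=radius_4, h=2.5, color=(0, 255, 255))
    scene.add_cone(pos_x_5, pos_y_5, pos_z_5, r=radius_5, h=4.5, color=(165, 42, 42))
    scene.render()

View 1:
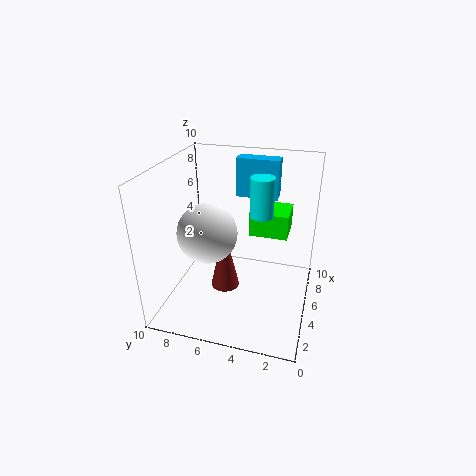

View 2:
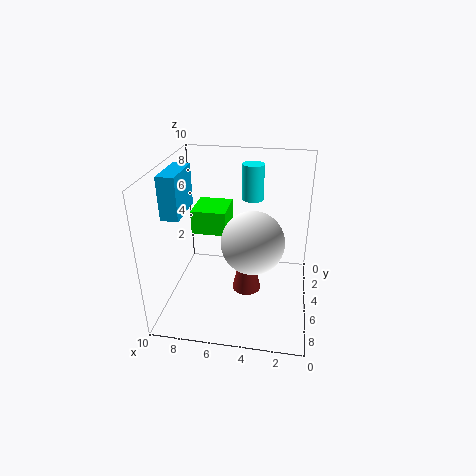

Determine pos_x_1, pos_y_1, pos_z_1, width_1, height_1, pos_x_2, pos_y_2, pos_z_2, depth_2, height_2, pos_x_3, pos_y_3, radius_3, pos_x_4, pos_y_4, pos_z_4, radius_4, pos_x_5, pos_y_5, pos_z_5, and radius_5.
pos_x_1 = 6, pos_y_1 = 1.75, pos_z_1 = 4.75, width_1 = 2.5, height_1 = 1.75, pos_x_2 = 8.75, pos_y_2 = 3, pos_z_2 = 6.5, depth_2 = 3.25, height_2 = 3, pos_x_3 = 3.75, pos_y_3 = 6.75, radius_3 = 2, pos_x_4 = 4.25, pos_y_4 = 3.25, pos_z_4 = 7.25, radius_4 = 0.75, pos_x_5 = 4.25, pos_y_5 = 5.75, pos_z_5 = 1.5, radius_5 = 1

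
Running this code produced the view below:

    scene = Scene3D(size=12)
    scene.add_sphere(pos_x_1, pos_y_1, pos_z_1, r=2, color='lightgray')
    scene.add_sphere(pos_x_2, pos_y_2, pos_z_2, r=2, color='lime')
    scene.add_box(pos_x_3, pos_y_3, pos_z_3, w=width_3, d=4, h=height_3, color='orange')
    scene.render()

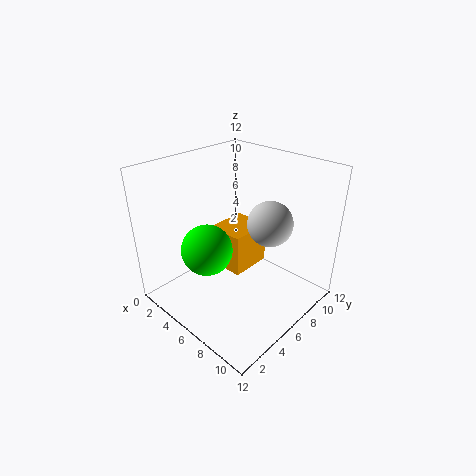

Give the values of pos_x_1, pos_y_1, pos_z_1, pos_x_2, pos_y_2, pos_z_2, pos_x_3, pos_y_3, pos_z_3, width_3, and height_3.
pos_x_1 = 7, pos_y_1 = 9, pos_z_1 = 6.5, pos_x_2 = 5.5, pos_y_2 = 3, pos_z_2 = 6, pos_x_3 = 1.5, pos_y_3 = 7, pos_z_3 = 1, width_3 = 3.5, height_3 = 4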